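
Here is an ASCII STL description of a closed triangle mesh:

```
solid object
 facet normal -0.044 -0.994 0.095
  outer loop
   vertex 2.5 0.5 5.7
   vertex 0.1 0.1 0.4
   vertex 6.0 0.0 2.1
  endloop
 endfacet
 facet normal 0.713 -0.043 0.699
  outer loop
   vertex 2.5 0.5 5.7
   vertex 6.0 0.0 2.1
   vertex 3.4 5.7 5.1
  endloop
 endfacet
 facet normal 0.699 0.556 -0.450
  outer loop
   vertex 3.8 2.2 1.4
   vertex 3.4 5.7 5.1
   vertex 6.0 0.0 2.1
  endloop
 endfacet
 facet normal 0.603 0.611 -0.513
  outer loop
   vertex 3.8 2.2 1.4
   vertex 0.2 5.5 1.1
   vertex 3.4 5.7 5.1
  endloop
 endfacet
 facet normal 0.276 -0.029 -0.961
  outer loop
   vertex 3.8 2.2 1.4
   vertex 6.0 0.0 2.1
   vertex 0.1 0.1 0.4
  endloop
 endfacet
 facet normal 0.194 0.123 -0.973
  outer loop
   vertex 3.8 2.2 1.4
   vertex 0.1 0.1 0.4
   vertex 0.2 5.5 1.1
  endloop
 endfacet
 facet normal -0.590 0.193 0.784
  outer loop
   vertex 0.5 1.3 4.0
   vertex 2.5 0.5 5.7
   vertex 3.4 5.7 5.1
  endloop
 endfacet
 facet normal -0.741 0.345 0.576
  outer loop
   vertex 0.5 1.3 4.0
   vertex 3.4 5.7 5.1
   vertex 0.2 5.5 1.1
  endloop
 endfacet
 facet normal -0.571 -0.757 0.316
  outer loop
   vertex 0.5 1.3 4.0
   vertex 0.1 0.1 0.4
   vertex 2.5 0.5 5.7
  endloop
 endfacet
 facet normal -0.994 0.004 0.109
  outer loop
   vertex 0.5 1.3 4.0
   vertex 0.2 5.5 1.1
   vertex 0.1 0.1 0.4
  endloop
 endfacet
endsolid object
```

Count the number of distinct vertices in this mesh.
7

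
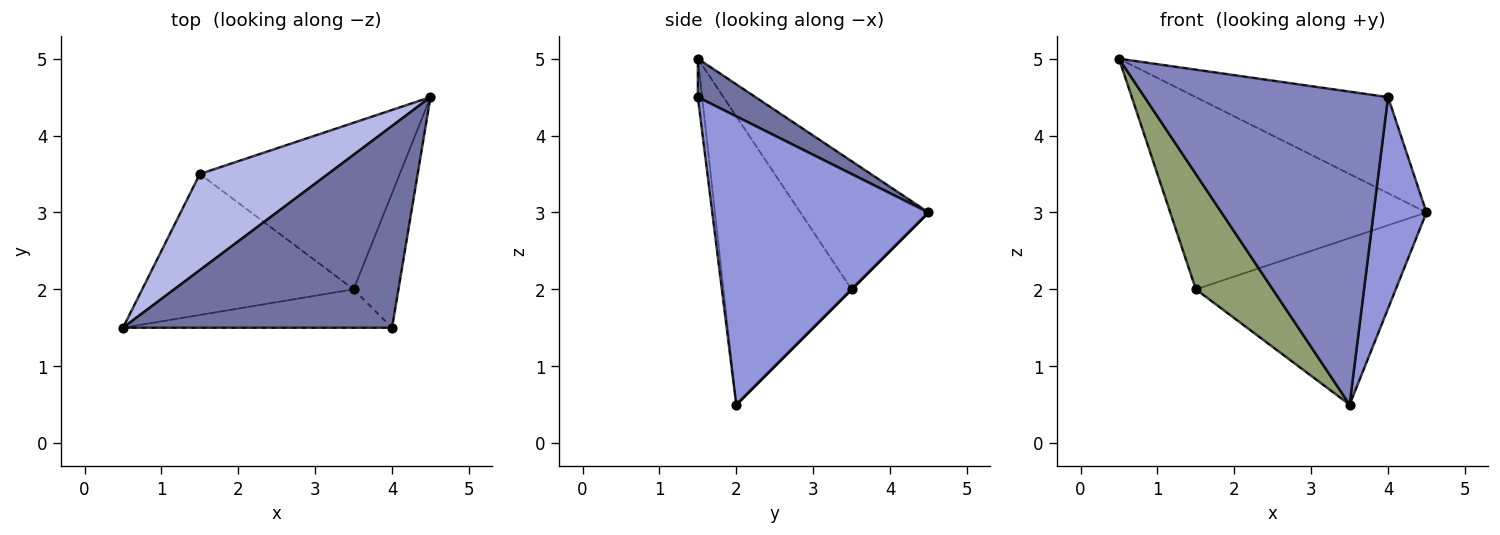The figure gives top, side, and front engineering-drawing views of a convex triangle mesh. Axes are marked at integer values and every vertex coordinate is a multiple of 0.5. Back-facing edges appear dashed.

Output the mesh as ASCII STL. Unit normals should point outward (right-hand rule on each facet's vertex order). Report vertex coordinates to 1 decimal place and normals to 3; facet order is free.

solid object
 facet normal 0.128 0.426 0.895
  outer loop
   vertex 4.0 1.5 4.5
   vertex 4.5 4.5 3.0
   vertex 0.5 1.5 5.0
  endloop
 endfacet
 facet normal -0.017 -0.992 -0.122
  outer loop
   vertex 3.5 2.0 0.5
   vertex 4.0 1.5 4.5
   vertex 0.5 1.5 5.0
  endloop
 endfacet
 facet normal 0.960 -0.235 -0.149
  outer loop
   vertex 3.5 2.0 0.5
   vertex 4.5 4.5 3.0
   vertex 4.0 1.5 4.5
  endloop
 endfacet
 facet normal -0.408 0.816 0.408
  outer loop
   vertex 1.5 3.5 2.0
   vertex 0.5 1.5 5.0
   vertex 4.5 4.5 3.0
  endloop
 endfacet
 facet normal -0.726 -0.436 -0.532
  outer loop
   vertex 1.5 3.5 2.0
   vertex 3.5 2.0 0.5
   vertex 0.5 1.5 5.0
  endloop
 endfacet
 facet normal 0.000 0.707 -0.707
  outer loop
   vertex 1.5 3.5 2.0
   vertex 4.5 4.5 3.0
   vertex 3.5 2.0 0.5
  endloop
 endfacet
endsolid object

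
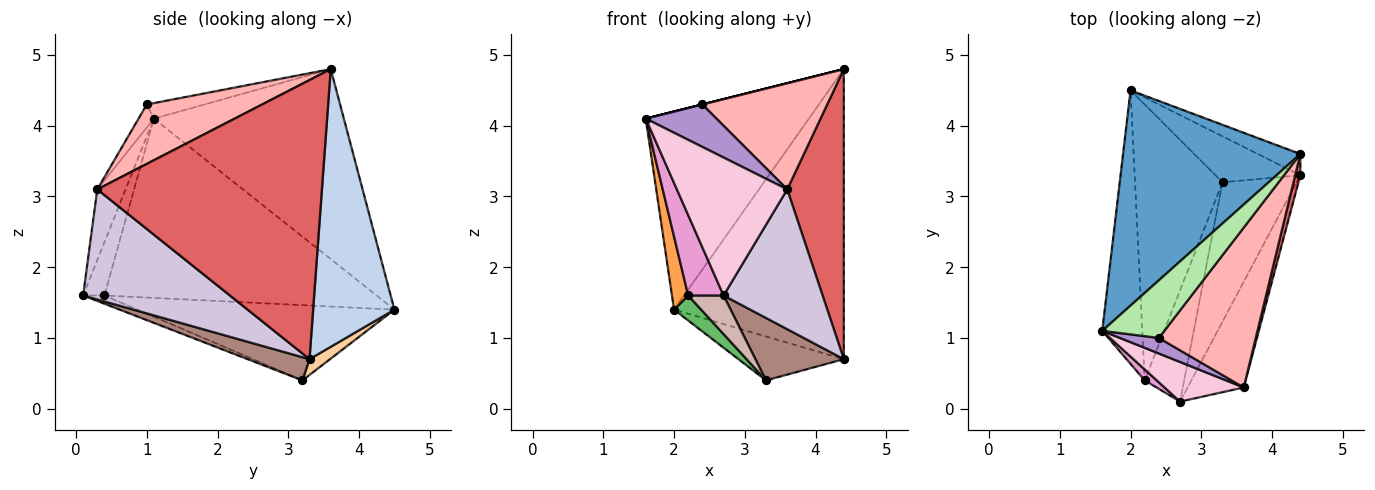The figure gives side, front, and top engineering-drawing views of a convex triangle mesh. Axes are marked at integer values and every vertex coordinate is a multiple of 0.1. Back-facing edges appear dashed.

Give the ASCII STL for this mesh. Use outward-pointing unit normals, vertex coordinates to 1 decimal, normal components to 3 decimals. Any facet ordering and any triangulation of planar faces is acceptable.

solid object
 facet normal -0.619 0.532 0.578
  outer loop
   vertex 4.4 3.6 4.8
   vertex 2.0 4.5 1.4
   vertex 1.6 1.1 4.1
  endloop
 endfacet
 facet normal 0.431 0.900 -0.066
  outer loop
   vertex 4.4 3.6 4.8
   vertex 4.4 3.3 0.7
   vertex 2.0 4.5 1.4
  endloop
 endfacet
 facet normal -0.974 -0.058 -0.218
  outer loop
   vertex 2.2 0.4 1.6
   vertex 1.6 1.1 4.1
   vertex 2.0 4.5 1.4
  endloop
 endfacet
 facet normal 0.133 0.685 -0.717
  outer loop
   vertex 3.3 3.2 0.4
   vertex 2.0 4.5 1.4
   vertex 4.4 3.3 0.7
  endloop
 endfacet
 facet normal -0.650 -0.069 -0.756
  outer loop
   vertex 3.3 3.2 0.4
   vertex 2.2 0.4 1.6
   vertex 2.0 4.5 1.4
  endloop
 endfacet
 facet normal -0.243 0.000 0.970
  outer loop
   vertex 2.4 1.0 4.3
   vertex 4.4 3.6 4.8
   vertex 1.6 1.1 4.1
  endloop
 endfacet
 facet normal 0.970 -0.244 0.018
  outer loop
   vertex 3.6 0.3 3.1
   vertex 4.4 3.3 0.7
   vertex 4.4 3.6 4.8
  endloop
 endfacet
 facet normal 0.455 -0.493 0.742
  outer loop
   vertex 3.6 0.3 3.1
   vertex 4.4 3.6 4.8
   vertex 2.4 1.0 4.3
  endloop
 endfacet
 facet normal -0.199 -0.920 0.337
  outer loop
   vertex 3.6 0.3 3.1
   vertex 2.4 1.0 4.3
   vertex 1.6 1.1 4.1
  endloop
 endfacet
 facet normal 0.764 -0.515 -0.389
  outer loop
   vertex 2.7 0.1 1.6
   vertex 4.4 3.3 0.7
   vertex 3.6 0.3 3.1
  endloop
 endfacet
 facet normal 0.275 -0.393 -0.877
  outer loop
   vertex 2.7 0.1 1.6
   vertex 3.3 3.2 0.4
   vertex 4.4 3.3 0.7
  endloop
 endfacet
 facet normal -0.193 -0.322 -0.927
  outer loop
   vertex 2.7 0.1 1.6
   vertex 2.2 0.4 1.6
   vertex 3.3 3.2 0.4
  endloop
 endfacet
 facet normal -0.511 -0.852 0.116
  outer loop
   vertex 2.7 0.1 1.6
   vertex 1.6 1.1 4.1
   vertex 2.2 0.4 1.6
  endloop
 endfacet
 facet normal -0.239 -0.933 0.268
  outer loop
   vertex 2.7 0.1 1.6
   vertex 3.6 0.3 3.1
   vertex 1.6 1.1 4.1
  endloop
 endfacet
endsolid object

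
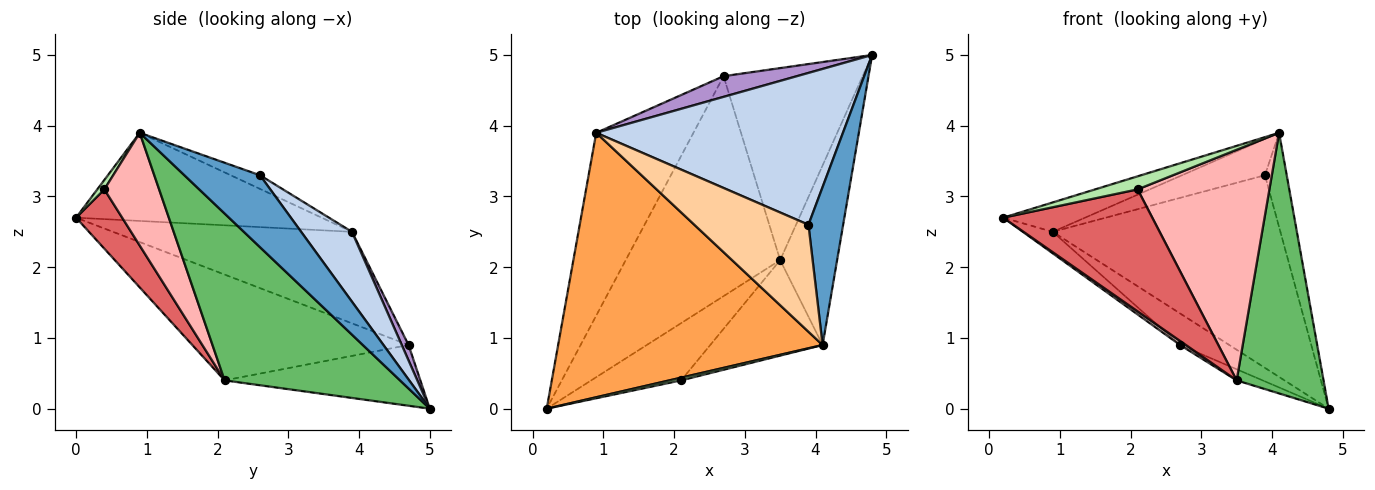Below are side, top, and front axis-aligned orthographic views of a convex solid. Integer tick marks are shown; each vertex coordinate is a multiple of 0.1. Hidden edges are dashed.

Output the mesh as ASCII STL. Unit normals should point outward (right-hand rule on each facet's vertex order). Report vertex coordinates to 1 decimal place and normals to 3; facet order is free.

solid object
 facet normal 0.872 0.251 0.420
  outer loop
   vertex 3.9 2.6 3.3
   vertex 4.1 0.9 3.9
   vertex 4.8 5.0 0.0
  endloop
 endfacet
 facet normal 0.173 0.774 0.610
  outer loop
   vertex 0.9 3.9 2.5
   vertex 3.9 2.6 3.3
   vertex 4.8 5.0 0.0
  endloop
 endfacet
 facet normal -0.314 0.105 0.943
  outer loop
   vertex 0.9 3.9 2.5
   vertex 0.2 0.0 2.7
   vertex 4.1 0.9 3.9
  endloop
 endfacet
 facet normal -0.113 0.319 0.941
  outer loop
   vertex 0.9 3.9 2.5
   vertex 4.1 0.9 3.9
   vertex 3.9 2.6 3.3
  endloop
 endfacet
 facet normal 0.857 -0.424 -0.292
  outer loop
   vertex 3.5 2.1 0.4
   vertex 4.8 5.0 0.0
   vertex 4.1 0.9 3.9
  endloop
 endfacet
 facet normal 0.161 -0.966 0.201
  outer loop
   vertex 2.1 0.4 3.1
   vertex 4.1 0.9 3.9
   vertex 0.2 0.0 2.7
  endloop
 endfacet
 facet normal 0.270 -0.872 -0.409
  outer loop
   vertex 2.1 0.4 3.1
   vertex 0.2 0.0 2.7
   vertex 3.5 2.1 0.4
  endloop
 endfacet
 facet normal 0.358 -0.863 -0.357
  outer loop
   vertex 2.1 0.4 3.1
   vertex 3.5 2.1 0.4
   vertex 4.1 0.9 3.9
  endloop
 endfacet
 facet normal 0.115 0.831 0.544
  outer loop
   vertex 2.7 4.7 0.9
   vertex 0.9 3.9 2.5
   vertex 4.8 5.0 0.0
  endloop
 endfacet
 facet normal -0.400 0.053 -0.915
  outer loop
   vertex 2.7 4.7 0.9
   vertex 4.8 5.0 0.0
   vertex 3.5 2.1 0.4
  endloop
 endfacet
 facet normal -0.683 0.085 -0.726
  outer loop
   vertex 2.7 4.7 0.9
   vertex 0.2 0.0 2.7
   vertex 0.9 3.9 2.5
  endloop
 endfacet
 facet normal -0.565 -0.015 -0.825
  outer loop
   vertex 2.7 4.7 0.9
   vertex 3.5 2.1 0.4
   vertex 0.2 0.0 2.7
  endloop
 endfacet
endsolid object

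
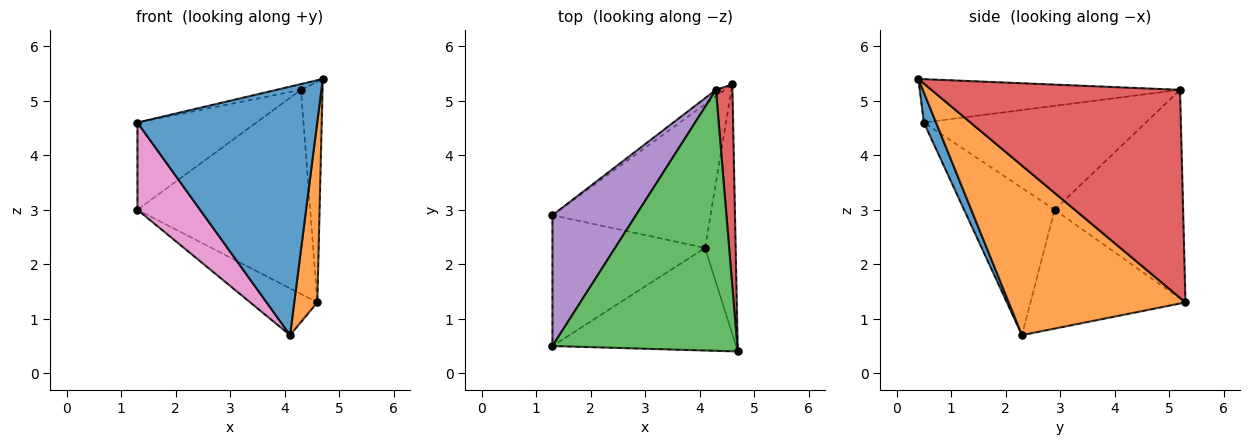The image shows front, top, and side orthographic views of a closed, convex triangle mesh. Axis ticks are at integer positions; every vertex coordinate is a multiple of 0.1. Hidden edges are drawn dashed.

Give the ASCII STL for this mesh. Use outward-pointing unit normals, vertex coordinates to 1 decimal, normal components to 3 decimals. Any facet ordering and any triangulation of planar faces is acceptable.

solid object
 facet normal 0.062 -0.923 -0.381
  outer loop
   vertex 4.1 2.3 0.7
   vertex 4.7 0.4 5.4
   vertex 1.3 0.5 4.6
  endloop
 endfacet
 facet normal 0.976 -0.127 -0.176
  outer loop
   vertex 4.1 2.3 0.7
   vertex 4.6 5.3 1.3
   vertex 4.7 0.4 5.4
  endloop
 endfacet
 facet normal -0.228 0.022 0.973
  outer loop
   vertex 4.3 5.2 5.2
   vertex 1.3 0.5 4.6
   vertex 4.7 0.4 5.4
  endloop
 endfacet
 facet normal 0.993 0.086 0.079
  outer loop
   vertex 4.3 5.2 5.2
   vertex 4.7 0.4 5.4
   vertex 4.6 5.3 1.3
  endloop
 endfacet
 facet normal -0.719 0.385 0.578
  outer loop
   vertex 1.3 2.9 3.0
   vertex 1.3 0.5 4.6
   vertex 4.3 5.2 5.2
  endloop
 endfacet
 facet normal -0.596 0.802 -0.025
  outer loop
   vertex 1.3 2.9 3.0
   vertex 4.3 5.2 5.2
   vertex 4.6 5.3 1.3
  endloop
 endfacet
 facet normal -0.626 -0.433 -0.649
  outer loop
   vertex 1.3 2.9 3.0
   vertex 4.1 2.3 0.7
   vertex 1.3 0.5 4.6
  endloop
 endfacet
 facet normal -0.582 0.252 -0.774
  outer loop
   vertex 1.3 2.9 3.0
   vertex 4.6 5.3 1.3
   vertex 4.1 2.3 0.7
  endloop
 endfacet
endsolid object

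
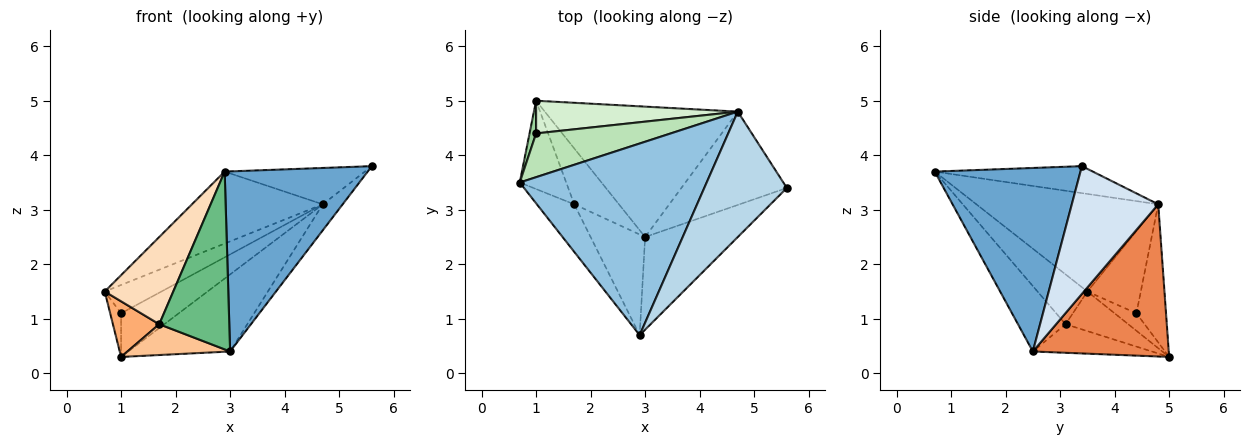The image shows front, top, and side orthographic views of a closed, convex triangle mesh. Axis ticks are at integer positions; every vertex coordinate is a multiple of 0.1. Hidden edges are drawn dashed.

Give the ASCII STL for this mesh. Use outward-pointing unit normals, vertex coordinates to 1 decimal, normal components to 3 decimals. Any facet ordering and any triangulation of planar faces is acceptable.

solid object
 facet normal 0.671 -0.659 -0.339
  outer loop
   vertex 3.0 2.5 0.4
   vertex 5.6 3.4 3.8
   vertex 2.9 0.7 3.7
  endloop
 endfacet
 facet normal -0.439 0.316 0.841
  outer loop
   vertex 4.7 4.8 3.1
   vertex 0.7 3.5 1.5
   vertex 2.9 0.7 3.7
  endloop
 endfacet
 facet normal -0.300 0.266 0.916
  outer loop
   vertex 4.7 4.8 3.1
   vertex 2.9 0.7 3.7
   vertex 5.6 3.4 3.8
  endloop
 endfacet
 facet normal 0.759 0.175 -0.627
  outer loop
   vertex 4.7 4.8 3.1
   vertex 5.6 3.4 3.8
   vertex 3.0 2.5 0.4
  endloop
 endfacet
 facet normal 0.562 0.421 -0.712
  outer loop
   vertex 4.7 4.8 3.1
   vertex 3.0 2.5 0.4
   vertex 1.0 5.0 0.3
  endloop
 endfacet
 facet normal -0.585 -0.432 -0.686
  outer loop
   vertex 1.7 3.1 0.9
   vertex 0.7 3.5 1.5
   vertex 1.0 5.0 0.3
  endloop
 endfacet
 facet normal -0.488 -0.421 -0.764
  outer loop
   vertex 1.7 3.1 0.9
   vertex 1.0 5.0 0.3
   vertex 3.0 2.5 0.4
  endloop
 endfacet
 facet normal -0.538 -0.740 -0.404
  outer loop
   vertex 1.7 3.1 0.9
   vertex 2.9 0.7 3.7
   vertex 0.7 3.5 1.5
  endloop
 endfacet
 facet normal -0.509 -0.749 -0.424
  outer loop
   vertex 1.7 3.1 0.9
   vertex 3.0 2.5 0.4
   vertex 2.9 0.7 3.7
  endloop
 endfacet
 facet normal -0.848 0.424 0.318
  outer loop
   vertex 1.0 4.4 1.1
   vertex 1.0 5.0 0.3
   vertex 0.7 3.5 1.5
  endloop
 endfacet
 facet normal -0.456 0.484 0.747
  outer loop
   vertex 1.0 4.4 1.1
   vertex 0.7 3.5 1.5
   vertex 4.7 4.8 3.1
  endloop
 endfacet
 facet normal -0.380 0.740 0.555
  outer loop
   vertex 1.0 4.4 1.1
   vertex 4.7 4.8 3.1
   vertex 1.0 5.0 0.3
  endloop
 endfacet
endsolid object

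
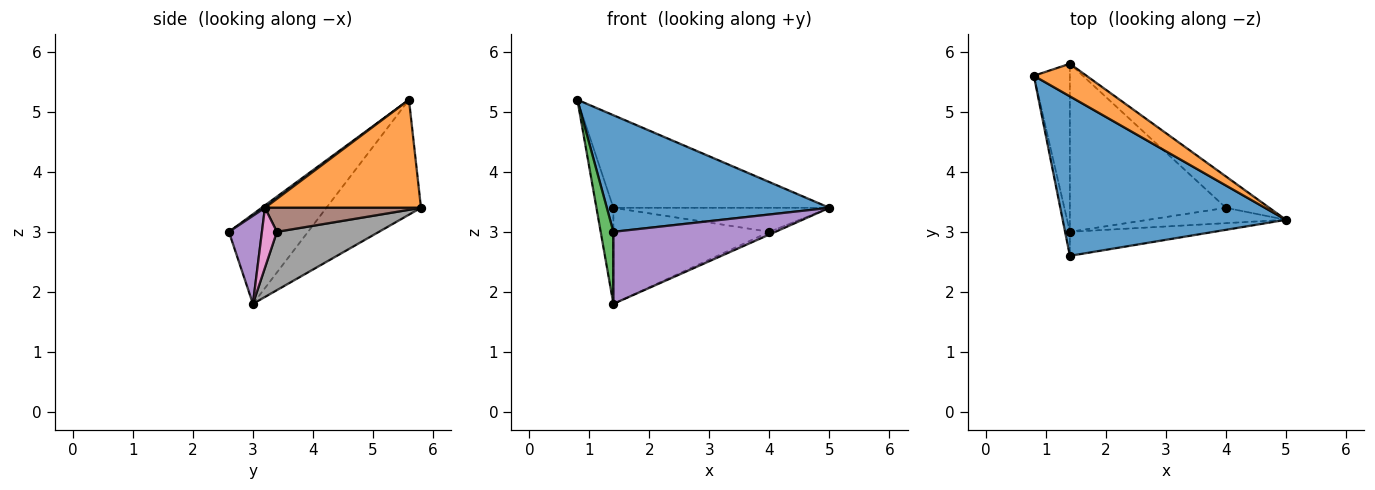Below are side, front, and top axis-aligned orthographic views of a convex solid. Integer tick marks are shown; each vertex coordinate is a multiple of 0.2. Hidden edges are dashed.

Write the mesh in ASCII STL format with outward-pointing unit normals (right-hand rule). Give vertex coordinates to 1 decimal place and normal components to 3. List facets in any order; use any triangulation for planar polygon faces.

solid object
 facet normal 0.009 -0.590 0.807
  outer loop
   vertex 1.4 2.6 3.0
   vertex 5.0 3.2 3.4
   vertex 0.8 5.6 5.2
  endloop
 endfacet
 facet normal 0.563 0.780 0.274
  outer loop
   vertex 1.4 5.8 3.4
   vertex 0.8 5.6 5.2
   vertex 5.0 3.2 3.4
  endloop
 endfacet
 facet normal -0.986 -0.158 -0.053
  outer loop
   vertex 1.4 3.0 1.8
   vertex 1.4 2.6 3.0
   vertex 0.8 5.6 5.2
  endloop
 endfacet
 facet normal -0.941 0.168 -0.295
  outer loop
   vertex 1.4 3.0 1.8
   vertex 0.8 5.6 5.2
   vertex 1.4 5.8 3.4
  endloop
 endfacet
 facet normal 0.190 -0.931 -0.310
  outer loop
   vertex 1.4 3.0 1.8
   vertex 5.0 3.2 3.4
   vertex 1.4 2.6 3.0
  endloop
 endfacet
 facet normal 0.402 0.557 -0.727
  outer loop
   vertex 4.0 3.4 3.0
   vertex 1.4 5.8 3.4
   vertex 5.0 3.2 3.4
  endloop
 endfacet
 facet normal 0.394 0.157 -0.906
  outer loop
   vertex 4.0 3.4 3.0
   vertex 5.0 3.2 3.4
   vertex 1.4 3.0 1.8
  endloop
 endfacet
 facet normal 0.309 0.472 -0.826
  outer loop
   vertex 4.0 3.4 3.0
   vertex 1.4 3.0 1.8
   vertex 1.4 5.8 3.4
  endloop
 endfacet
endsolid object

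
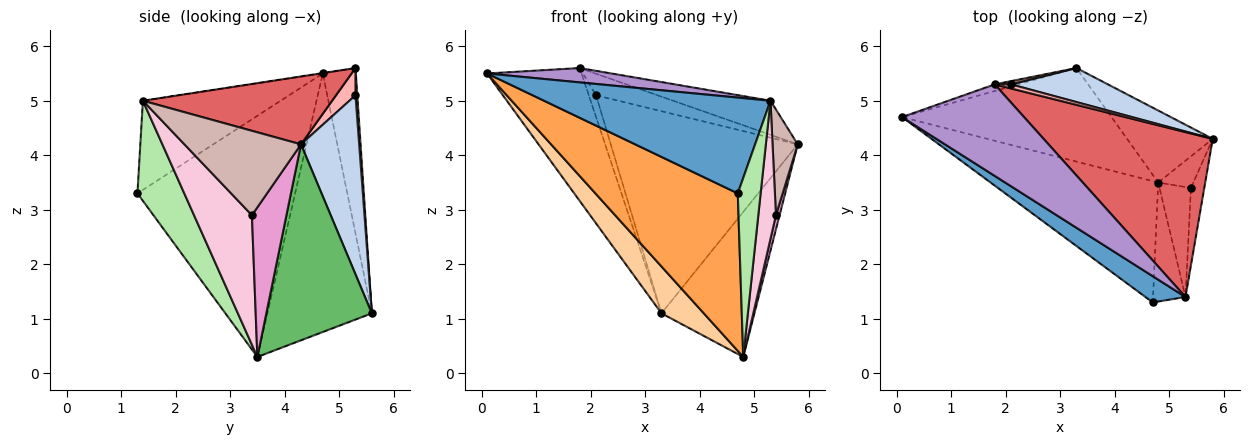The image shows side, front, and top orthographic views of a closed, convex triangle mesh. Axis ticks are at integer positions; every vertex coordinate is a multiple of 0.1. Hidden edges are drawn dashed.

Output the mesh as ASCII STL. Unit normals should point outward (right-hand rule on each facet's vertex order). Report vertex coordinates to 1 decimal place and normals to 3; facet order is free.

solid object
 facet normal -0.506 -0.832 0.228
  outer loop
   vertex 5.3 1.4 5.0
   vertex 0.1 4.7 5.5
   vertex 4.7 1.3 3.3
  endloop
 endfacet
 facet normal 0.293 0.943 0.159
  outer loop
   vertex 2.1 5.3 5.1
   vertex 5.8 4.3 4.2
   vertex 3.3 5.6 1.1
  endloop
 endfacet
 facet normal -0.660 -0.596 -0.459
  outer loop
   vertex 4.8 3.5 0.3
   vertex 4.7 1.3 3.3
   vertex 0.1 4.7 5.5
  endloop
 endfacet
 facet normal -0.741 -0.301 -0.600
  outer loop
   vertex 4.8 3.5 0.3
   vertex 0.1 4.7 5.5
   vertex 3.3 5.6 1.1
  endloop
 endfacet
 facet normal 0.713 0.628 -0.312
  outer loop
   vertex 4.8 3.5 0.3
   vertex 3.3 5.6 1.1
   vertex 5.8 4.3 4.2
  endloop
 endfacet
 facet normal 0.863 -0.421 -0.280
  outer loop
   vertex 4.8 3.5 0.3
   vertex 5.3 1.4 5.0
   vertex 4.7 1.3 3.3
  endloop
 endfacet
 facet normal 0.366 0.188 0.911
  outer loop
   vertex 1.8 5.3 5.6
   vertex 5.3 1.4 5.0
   vertex 5.8 4.3 4.2
  endloop
 endfacet
 facet normal 0.297 0.938 0.178
  outer loop
   vertex 1.8 5.3 5.6
   vertex 5.8 4.3 4.2
   vertex 2.1 5.3 5.1
  endloop
 endfacet
 facet normal -0.003 -0.155 0.988
  outer loop
   vertex 1.8 5.3 5.6
   vertex 0.1 4.7 5.5
   vertex 5.3 1.4 5.0
  endloop
 endfacet
 facet normal -0.330 0.943 -0.047
  outer loop
   vertex 1.8 5.3 5.6
   vertex 3.3 5.6 1.1
   vertex 0.1 4.7 5.5
  endloop
 endfacet
 facet normal 0.240 0.960 0.144
  outer loop
   vertex 1.8 5.3 5.6
   vertex 2.1 5.3 5.1
   vertex 3.3 5.6 1.1
  endloop
 endfacet
 facet normal 0.966 -0.209 -0.153
  outer loop
   vertex 5.4 3.4 2.9
   vertex 5.8 4.3 4.2
   vertex 5.3 1.4 5.0
  endloop
 endfacet
 facet normal 0.968 -0.102 -0.227
  outer loop
   vertex 5.4 3.4 2.9
   vertex 4.8 3.5 0.3
   vertex 5.8 4.3 4.2
  endloop
 endfacet
 facet normal 0.932 -0.284 -0.226
  outer loop
   vertex 5.4 3.4 2.9
   vertex 5.3 1.4 5.0
   vertex 4.8 3.5 0.3
  endloop
 endfacet
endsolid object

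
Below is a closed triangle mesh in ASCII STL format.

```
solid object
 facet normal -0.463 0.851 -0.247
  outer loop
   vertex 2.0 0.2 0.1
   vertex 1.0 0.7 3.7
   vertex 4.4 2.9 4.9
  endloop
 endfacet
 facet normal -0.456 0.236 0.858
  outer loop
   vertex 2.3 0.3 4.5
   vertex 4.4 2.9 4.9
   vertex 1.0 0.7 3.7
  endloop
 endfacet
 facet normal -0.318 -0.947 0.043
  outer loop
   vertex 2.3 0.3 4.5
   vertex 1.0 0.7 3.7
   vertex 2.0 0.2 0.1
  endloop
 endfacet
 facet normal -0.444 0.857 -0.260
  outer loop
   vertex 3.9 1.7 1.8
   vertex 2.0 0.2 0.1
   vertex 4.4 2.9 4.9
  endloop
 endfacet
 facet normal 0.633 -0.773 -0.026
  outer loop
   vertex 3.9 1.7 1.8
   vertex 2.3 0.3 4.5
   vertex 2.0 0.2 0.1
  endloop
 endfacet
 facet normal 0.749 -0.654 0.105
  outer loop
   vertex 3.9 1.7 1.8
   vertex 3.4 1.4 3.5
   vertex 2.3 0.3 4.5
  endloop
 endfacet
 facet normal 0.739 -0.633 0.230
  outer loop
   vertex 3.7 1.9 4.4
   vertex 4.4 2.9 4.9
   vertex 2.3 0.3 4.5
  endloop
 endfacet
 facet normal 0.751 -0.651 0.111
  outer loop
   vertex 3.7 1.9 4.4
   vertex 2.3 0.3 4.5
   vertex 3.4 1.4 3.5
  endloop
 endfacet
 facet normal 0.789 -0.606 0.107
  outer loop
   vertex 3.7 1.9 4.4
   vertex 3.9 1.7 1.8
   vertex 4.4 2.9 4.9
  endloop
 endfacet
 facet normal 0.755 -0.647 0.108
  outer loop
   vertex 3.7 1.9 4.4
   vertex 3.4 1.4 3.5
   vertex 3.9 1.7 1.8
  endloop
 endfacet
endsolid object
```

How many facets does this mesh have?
10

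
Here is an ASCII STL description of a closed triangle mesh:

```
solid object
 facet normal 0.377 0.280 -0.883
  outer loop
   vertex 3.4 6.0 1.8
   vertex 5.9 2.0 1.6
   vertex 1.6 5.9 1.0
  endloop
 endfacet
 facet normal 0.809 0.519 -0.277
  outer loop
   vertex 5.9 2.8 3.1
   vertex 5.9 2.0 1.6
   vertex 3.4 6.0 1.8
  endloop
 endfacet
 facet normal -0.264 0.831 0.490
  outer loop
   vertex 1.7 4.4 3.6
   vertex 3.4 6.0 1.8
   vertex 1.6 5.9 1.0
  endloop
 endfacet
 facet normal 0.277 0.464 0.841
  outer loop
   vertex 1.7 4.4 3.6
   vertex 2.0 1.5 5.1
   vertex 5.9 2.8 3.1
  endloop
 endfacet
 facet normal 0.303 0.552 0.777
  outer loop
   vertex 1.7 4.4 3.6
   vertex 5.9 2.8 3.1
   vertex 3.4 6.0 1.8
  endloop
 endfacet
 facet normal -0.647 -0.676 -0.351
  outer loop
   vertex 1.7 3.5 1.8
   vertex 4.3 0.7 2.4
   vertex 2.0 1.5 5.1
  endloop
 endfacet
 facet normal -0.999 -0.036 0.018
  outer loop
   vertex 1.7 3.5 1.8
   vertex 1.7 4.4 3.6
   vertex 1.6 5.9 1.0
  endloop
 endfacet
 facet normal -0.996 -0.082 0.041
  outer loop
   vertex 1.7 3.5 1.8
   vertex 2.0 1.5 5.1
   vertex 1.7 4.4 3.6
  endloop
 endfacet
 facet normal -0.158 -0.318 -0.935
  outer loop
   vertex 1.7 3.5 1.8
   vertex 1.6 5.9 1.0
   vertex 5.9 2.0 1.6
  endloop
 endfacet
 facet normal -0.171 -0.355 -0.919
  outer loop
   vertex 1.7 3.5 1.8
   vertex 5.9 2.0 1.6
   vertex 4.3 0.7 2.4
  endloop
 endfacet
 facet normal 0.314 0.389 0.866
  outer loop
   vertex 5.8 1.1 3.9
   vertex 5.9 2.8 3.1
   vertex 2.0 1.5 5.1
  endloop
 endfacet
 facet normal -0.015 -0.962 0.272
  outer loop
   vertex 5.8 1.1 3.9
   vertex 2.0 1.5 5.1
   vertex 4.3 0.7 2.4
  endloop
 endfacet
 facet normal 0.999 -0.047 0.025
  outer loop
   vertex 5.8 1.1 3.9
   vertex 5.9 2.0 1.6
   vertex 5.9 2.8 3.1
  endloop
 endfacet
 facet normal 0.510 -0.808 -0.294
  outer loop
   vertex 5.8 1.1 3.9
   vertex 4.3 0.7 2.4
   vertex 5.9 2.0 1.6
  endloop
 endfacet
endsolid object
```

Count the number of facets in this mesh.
14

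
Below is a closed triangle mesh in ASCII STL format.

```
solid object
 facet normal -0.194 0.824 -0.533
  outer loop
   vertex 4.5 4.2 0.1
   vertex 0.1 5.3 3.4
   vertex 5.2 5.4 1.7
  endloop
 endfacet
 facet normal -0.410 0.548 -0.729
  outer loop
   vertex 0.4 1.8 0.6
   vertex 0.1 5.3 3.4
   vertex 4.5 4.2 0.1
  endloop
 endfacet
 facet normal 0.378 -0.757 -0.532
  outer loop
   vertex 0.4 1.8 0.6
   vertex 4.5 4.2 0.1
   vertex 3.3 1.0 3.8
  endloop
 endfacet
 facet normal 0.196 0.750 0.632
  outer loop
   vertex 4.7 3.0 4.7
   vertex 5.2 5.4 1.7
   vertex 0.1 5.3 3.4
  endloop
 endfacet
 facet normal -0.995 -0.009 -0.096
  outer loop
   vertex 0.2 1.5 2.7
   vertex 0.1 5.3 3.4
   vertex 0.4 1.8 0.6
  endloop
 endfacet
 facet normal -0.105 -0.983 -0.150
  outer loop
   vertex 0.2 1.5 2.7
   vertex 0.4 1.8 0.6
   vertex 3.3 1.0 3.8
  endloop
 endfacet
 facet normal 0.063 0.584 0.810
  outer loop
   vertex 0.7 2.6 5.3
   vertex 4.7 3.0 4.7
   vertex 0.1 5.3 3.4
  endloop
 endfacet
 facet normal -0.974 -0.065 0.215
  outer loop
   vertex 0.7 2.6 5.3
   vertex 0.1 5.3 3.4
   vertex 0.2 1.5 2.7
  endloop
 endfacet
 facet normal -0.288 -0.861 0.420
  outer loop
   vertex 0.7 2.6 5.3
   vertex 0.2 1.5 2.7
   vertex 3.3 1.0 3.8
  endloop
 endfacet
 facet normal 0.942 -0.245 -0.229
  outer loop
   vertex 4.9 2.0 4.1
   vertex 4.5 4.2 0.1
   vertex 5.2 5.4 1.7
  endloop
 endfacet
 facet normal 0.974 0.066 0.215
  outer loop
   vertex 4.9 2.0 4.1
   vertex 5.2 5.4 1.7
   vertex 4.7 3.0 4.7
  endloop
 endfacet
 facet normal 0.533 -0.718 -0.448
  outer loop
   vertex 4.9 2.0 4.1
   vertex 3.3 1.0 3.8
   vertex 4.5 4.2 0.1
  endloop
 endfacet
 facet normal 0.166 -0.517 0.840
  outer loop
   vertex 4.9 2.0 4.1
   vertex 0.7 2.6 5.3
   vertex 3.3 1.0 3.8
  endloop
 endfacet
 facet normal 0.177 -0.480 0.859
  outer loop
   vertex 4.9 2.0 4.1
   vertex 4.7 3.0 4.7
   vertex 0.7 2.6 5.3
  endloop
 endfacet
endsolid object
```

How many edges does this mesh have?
21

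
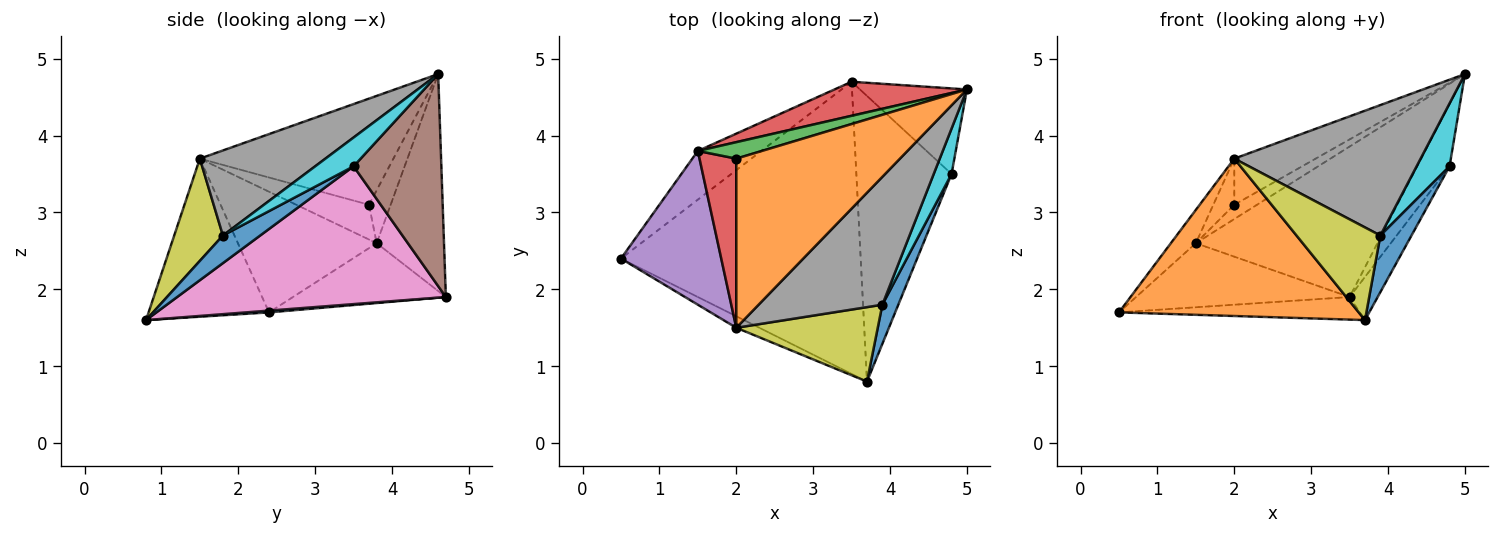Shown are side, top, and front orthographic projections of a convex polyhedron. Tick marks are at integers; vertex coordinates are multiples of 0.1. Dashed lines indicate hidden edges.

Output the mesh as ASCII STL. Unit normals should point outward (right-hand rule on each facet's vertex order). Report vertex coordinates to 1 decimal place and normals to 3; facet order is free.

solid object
 facet normal 0.007 0.077 -0.997
  outer loop
   vertex 3.5 4.7 1.9
   vertex 3.7 0.8 1.6
   vertex 0.5 2.4 1.7
  endloop
 endfacet
 facet normal -0.448 -0.892 -0.065
  outer loop
   vertex 2.0 1.5 3.7
   vertex 0.5 2.4 1.7
   vertex 3.7 0.8 1.6
  endloop
 endfacet
 facet normal -0.495 0.692 -0.526
  outer loop
   vertex 1.5 3.8 2.6
   vertex 3.5 4.7 1.9
   vertex 0.5 2.4 1.7
  endloop
 endfacet
 facet normal -0.340 0.917 0.208
  outer loop
   vertex 1.5 3.8 2.6
   vertex 5.0 4.6 4.8
   vertex 3.5 4.7 1.9
  endloop
 endfacet
 facet normal -0.762 0.137 0.633
  outer loop
   vertex 1.5 3.8 2.6
   vertex 0.5 2.4 1.7
   vertex 2.0 1.5 3.7
  endloop
 endfacet
 facet normal 0.848 0.313 -0.428
  outer loop
   vertex 4.8 3.5 3.6
   vertex 3.5 4.7 1.9
   vertex 5.0 4.6 4.8
  endloop
 endfacet
 facet normal 0.820 0.086 -0.566
  outer loop
   vertex 4.8 3.5 3.6
   vertex 3.7 0.8 1.6
   vertex 3.5 4.7 1.9
  endloop
 endfacet
 facet normal 0.434 -0.643 0.631
  outer loop
   vertex 3.9 1.8 2.7
   vertex 5.0 4.6 4.8
   vertex 2.0 1.5 3.7
  endloop
 endfacet
 facet normal 0.412 -0.710 0.571
  outer loop
   vertex 3.9 1.8 2.7
   vertex 2.0 1.5 3.7
   vertex 3.7 0.8 1.6
  endloop
 endfacet
 facet normal 0.687 -0.589 0.425
  outer loop
   vertex 3.9 1.8 2.7
   vertex 4.8 3.5 3.6
   vertex 5.0 4.6 4.8
  endloop
 endfacet
 facet normal 0.702 -0.586 0.405
  outer loop
   vertex 3.9 1.8 2.7
   vertex 3.7 0.8 1.6
   vertex 4.8 3.5 3.6
  endloop
 endfacet
 facet normal -0.530 0.223 0.818
  outer loop
   vertex 2.0 3.7 3.1
   vertex 2.0 1.5 3.7
   vertex 5.0 4.6 4.8
  endloop
 endfacet
 facet normal -0.530 0.555 0.641
  outer loop
   vertex 2.0 3.7 3.1
   vertex 5.0 4.6 4.8
   vertex 1.5 3.8 2.6
  endloop
 endfacet
 facet normal -0.674 0.194 0.713
  outer loop
   vertex 2.0 3.7 3.1
   vertex 1.5 3.8 2.6
   vertex 2.0 1.5 3.7
  endloop
 endfacet
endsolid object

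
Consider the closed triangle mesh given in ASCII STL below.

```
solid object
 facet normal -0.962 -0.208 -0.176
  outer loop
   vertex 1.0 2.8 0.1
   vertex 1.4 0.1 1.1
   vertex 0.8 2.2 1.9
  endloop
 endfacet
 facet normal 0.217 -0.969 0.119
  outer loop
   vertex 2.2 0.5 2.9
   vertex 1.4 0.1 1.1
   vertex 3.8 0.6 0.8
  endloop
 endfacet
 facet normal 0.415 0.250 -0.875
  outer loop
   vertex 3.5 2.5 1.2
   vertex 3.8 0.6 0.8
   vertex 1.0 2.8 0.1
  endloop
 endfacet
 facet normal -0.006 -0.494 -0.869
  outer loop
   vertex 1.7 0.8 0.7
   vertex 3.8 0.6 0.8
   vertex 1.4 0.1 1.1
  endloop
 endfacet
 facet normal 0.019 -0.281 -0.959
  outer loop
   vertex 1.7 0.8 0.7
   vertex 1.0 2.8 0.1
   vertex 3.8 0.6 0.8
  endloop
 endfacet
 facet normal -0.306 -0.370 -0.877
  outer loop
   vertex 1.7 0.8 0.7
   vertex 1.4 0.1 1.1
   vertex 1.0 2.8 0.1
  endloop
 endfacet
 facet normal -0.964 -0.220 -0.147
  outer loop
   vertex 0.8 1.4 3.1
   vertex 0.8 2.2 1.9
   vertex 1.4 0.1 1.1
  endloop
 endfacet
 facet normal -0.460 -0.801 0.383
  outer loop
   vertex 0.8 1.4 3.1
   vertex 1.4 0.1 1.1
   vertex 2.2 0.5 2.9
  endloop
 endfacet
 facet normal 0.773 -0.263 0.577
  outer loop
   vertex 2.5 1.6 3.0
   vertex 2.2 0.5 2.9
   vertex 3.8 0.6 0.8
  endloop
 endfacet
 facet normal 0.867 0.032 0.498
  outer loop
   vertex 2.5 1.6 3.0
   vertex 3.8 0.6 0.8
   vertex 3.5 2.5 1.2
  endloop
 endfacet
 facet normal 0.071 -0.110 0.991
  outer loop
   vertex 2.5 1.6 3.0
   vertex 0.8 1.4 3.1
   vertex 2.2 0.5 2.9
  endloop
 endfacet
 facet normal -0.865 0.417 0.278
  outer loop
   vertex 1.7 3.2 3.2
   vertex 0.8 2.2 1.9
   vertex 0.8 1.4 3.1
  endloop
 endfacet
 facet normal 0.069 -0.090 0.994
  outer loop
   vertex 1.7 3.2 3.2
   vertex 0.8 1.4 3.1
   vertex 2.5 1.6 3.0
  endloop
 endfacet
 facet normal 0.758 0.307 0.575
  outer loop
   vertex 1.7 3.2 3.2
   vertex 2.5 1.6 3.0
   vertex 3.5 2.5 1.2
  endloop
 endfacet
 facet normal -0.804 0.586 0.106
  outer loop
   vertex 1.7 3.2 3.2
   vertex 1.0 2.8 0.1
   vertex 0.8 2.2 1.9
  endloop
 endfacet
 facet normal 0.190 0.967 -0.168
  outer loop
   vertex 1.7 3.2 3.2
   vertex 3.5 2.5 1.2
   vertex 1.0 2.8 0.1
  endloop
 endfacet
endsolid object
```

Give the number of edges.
24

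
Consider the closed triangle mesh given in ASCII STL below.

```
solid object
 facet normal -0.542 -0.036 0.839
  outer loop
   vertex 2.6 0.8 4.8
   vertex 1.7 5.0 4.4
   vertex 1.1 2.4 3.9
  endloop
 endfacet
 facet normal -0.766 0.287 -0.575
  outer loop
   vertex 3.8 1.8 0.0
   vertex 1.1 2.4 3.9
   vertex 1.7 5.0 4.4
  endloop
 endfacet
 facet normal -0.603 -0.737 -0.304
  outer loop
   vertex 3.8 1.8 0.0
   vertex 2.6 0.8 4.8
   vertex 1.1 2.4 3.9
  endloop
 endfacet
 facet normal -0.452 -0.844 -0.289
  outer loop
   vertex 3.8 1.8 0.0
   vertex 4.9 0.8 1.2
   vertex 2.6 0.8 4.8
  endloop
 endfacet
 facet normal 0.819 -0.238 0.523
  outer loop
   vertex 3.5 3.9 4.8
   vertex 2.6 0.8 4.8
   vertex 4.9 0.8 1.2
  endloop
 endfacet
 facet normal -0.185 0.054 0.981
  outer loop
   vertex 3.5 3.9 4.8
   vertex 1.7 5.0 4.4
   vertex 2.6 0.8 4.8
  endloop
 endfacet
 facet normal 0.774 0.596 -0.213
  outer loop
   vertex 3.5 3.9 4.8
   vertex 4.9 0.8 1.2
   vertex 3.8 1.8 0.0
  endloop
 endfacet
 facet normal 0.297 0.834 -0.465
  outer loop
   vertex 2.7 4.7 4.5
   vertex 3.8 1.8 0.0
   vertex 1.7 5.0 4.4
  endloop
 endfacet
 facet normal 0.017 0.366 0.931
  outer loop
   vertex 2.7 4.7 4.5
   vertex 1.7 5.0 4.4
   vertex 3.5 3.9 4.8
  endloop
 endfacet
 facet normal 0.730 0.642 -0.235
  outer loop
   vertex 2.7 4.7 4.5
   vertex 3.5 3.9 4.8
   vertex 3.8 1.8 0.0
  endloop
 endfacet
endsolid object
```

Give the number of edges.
15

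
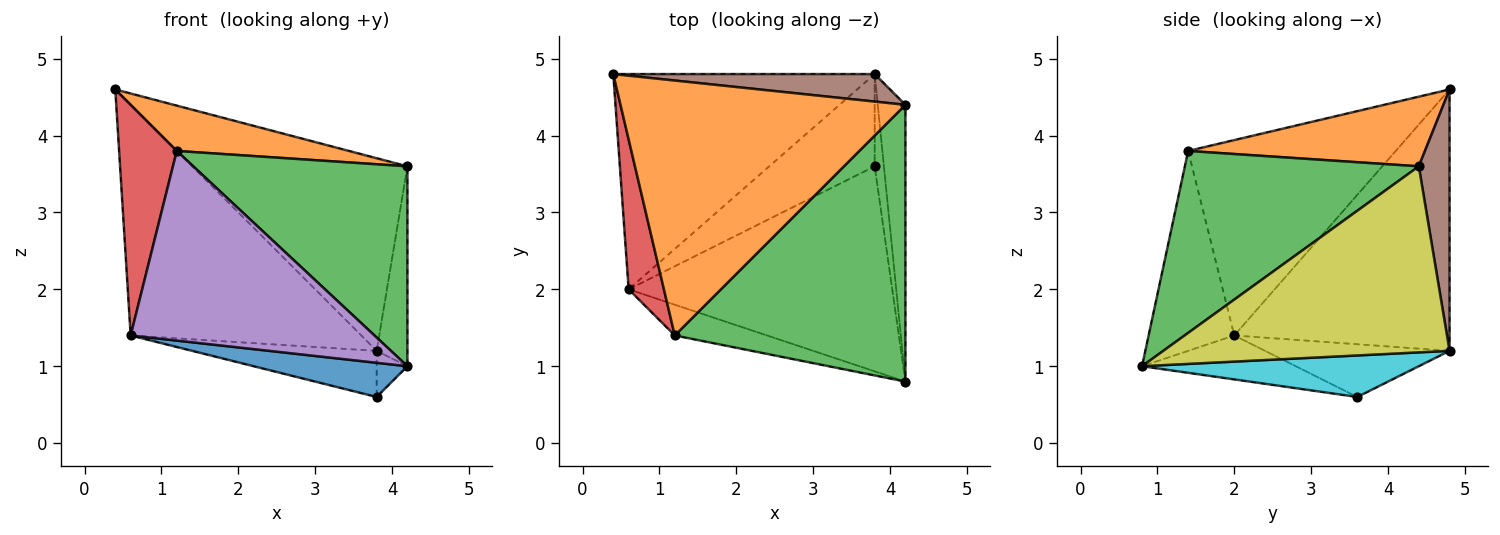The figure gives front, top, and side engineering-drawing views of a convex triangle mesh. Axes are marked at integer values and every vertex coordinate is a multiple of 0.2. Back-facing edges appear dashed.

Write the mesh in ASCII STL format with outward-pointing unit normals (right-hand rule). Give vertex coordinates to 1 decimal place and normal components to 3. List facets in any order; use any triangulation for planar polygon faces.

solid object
 facet normal -0.162 -0.162 -0.973
  outer loop
   vertex 0.6 2.0 1.4
   vertex 3.8 3.6 0.6
   vertex 4.2 0.8 1.0
  endloop
 endfacet
 facet normal 0.234 -0.170 0.957
  outer loop
   vertex 1.2 1.4 3.8
   vertex 4.2 4.4 3.6
   vertex 0.4 4.8 4.6
  endloop
 endfacet
 facet normal 0.539 -0.493 0.683
  outer loop
   vertex 1.2 1.4 3.8
   vertex 4.2 0.8 1.0
   vertex 4.2 4.4 3.6
  endloop
 endfacet
 facet normal -0.949 -0.264 0.171
  outer loop
   vertex 1.2 1.4 3.8
   vertex 0.4 4.8 4.6
   vertex 0.6 2.0 1.4
  endloop
 endfacet
 facet normal -0.328 -0.933 -0.151
  outer loop
   vertex 1.2 1.4 3.8
   vertex 0.6 2.0 1.4
   vertex 4.2 0.8 1.0
  endloop
 endfacet
 facet normal 0.140 0.980 0.140
  outer loop
   vertex 3.8 4.8 1.2
   vertex 0.4 4.8 4.6
   vertex 4.2 4.4 3.6
  endloop
 endfacet
 facet normal -0.564 0.604 -0.564
  outer loop
   vertex 3.8 4.8 1.2
   vertex 0.6 2.0 1.4
   vertex 0.4 4.8 4.6
  endloop
 endfacet
 facet normal -0.408 0.408 -0.816
  outer loop
   vertex 3.8 4.8 1.2
   vertex 3.8 3.6 0.6
   vertex 0.6 2.0 1.4
  endloop
 endfacet
 facet normal 0.984 0.106 -0.146
  outer loop
   vertex 3.8 4.8 1.2
   vertex 4.2 4.4 3.6
   vertex 4.2 0.8 1.0
  endloop
 endfacet
 facet normal 0.970 0.108 -0.216
  outer loop
   vertex 3.8 4.8 1.2
   vertex 4.2 0.8 1.0
   vertex 3.8 3.6 0.6
  endloop
 endfacet
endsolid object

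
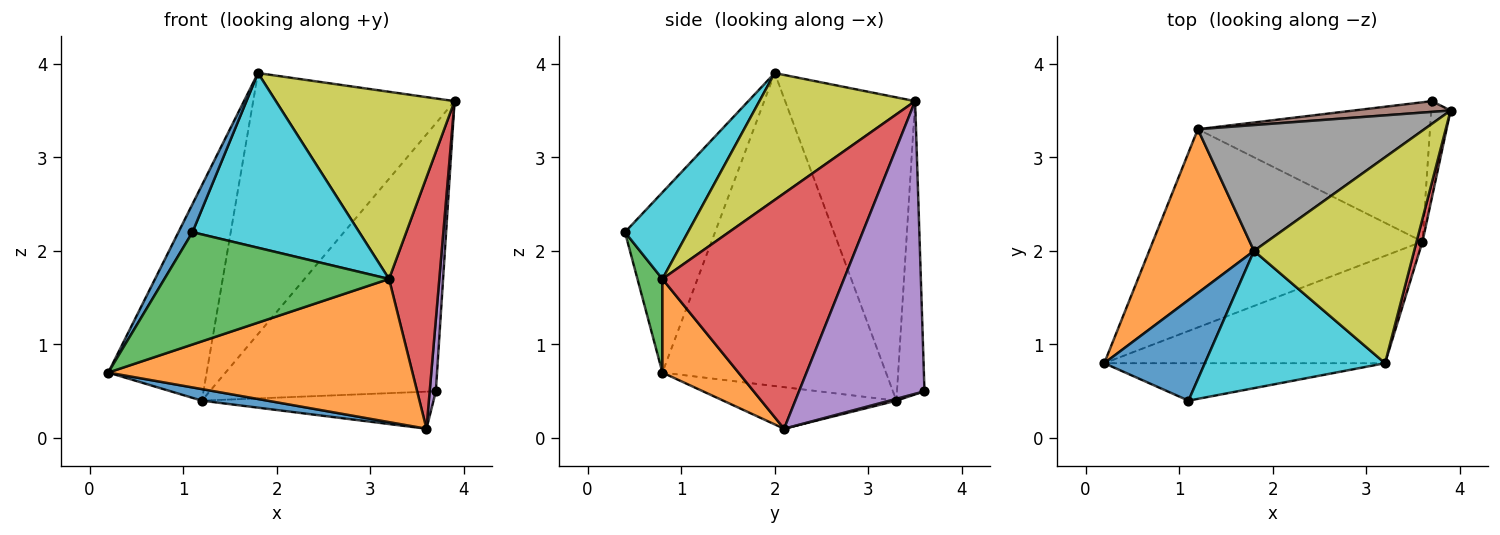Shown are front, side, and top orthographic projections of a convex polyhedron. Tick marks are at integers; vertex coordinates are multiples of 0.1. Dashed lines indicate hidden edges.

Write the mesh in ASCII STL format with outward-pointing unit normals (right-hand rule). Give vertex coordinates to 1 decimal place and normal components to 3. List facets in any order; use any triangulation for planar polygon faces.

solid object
 facet normal -0.152 -0.058 -0.987
  outer loop
   vertex 1.2 3.3 0.4
   vertex 3.6 2.1 0.1
   vertex 0.2 0.8 0.7
  endloop
 endfacet
 facet normal 0.196 -0.784 -0.588
  outer loop
   vertex 3.2 0.8 1.7
   vertex 0.2 0.8 0.7
   vertex 3.6 2.1 0.1
  endloop
 endfacet
 facet normal 0.105 -0.943 -0.314
  outer loop
   vertex 3.2 0.8 1.7
   vertex 1.1 0.4 2.2
   vertex 0.2 0.8 0.7
  endloop
 endfacet
 facet normal 0.963 -0.267 0.024
  outer loop
   vertex 3.2 0.8 1.7
   vertex 3.6 2.1 0.1
   vertex 3.9 3.5 3.6
  endloop
 endfacet
 facet normal 0.997 -0.049 -0.066
  outer loop
   vertex 3.7 3.6 0.5
   vertex 3.9 3.5 3.6
   vertex 3.6 2.1 0.1
  endloop
 endfacet
 facet normal -0.121 0.992 0.040
  outer loop
   vertex 3.7 3.6 0.5
   vertex 1.2 3.3 0.4
   vertex 3.9 3.5 3.6
  endloop
 endfacet
 facet normal 0.008 0.257 -0.966
  outer loop
   vertex 3.7 3.6 0.5
   vertex 3.6 2.1 0.1
   vertex 1.2 3.3 0.4
  endloop
 endfacet
 facet normal -0.503 0.779 0.375
  outer loop
   vertex 1.8 2.0 3.9
   vertex 3.9 3.5 3.6
   vertex 1.2 3.3 0.4
  endloop
 endfacet
 facet normal 0.506 -0.580 0.638
  outer loop
   vertex 1.8 2.0 3.9
   vertex 3.2 0.8 1.7
   vertex 3.9 3.5 3.6
  endloop
 endfacet
 facet normal 0.285 -0.754 0.592
  outer loop
   vertex 1.8 2.0 3.9
   vertex 1.1 0.4 2.2
   vertex 3.2 0.8 1.7
  endloop
 endfacet
 facet normal -0.865 -0.135 0.483
  outer loop
   vertex 1.8 2.0 3.9
   vertex 0.2 0.8 0.7
   vertex 1.1 0.4 2.2
  endloop
 endfacet
 facet normal -0.875 0.385 0.293
  outer loop
   vertex 1.8 2.0 3.9
   vertex 1.2 3.3 0.4
   vertex 0.2 0.8 0.7
  endloop
 endfacet
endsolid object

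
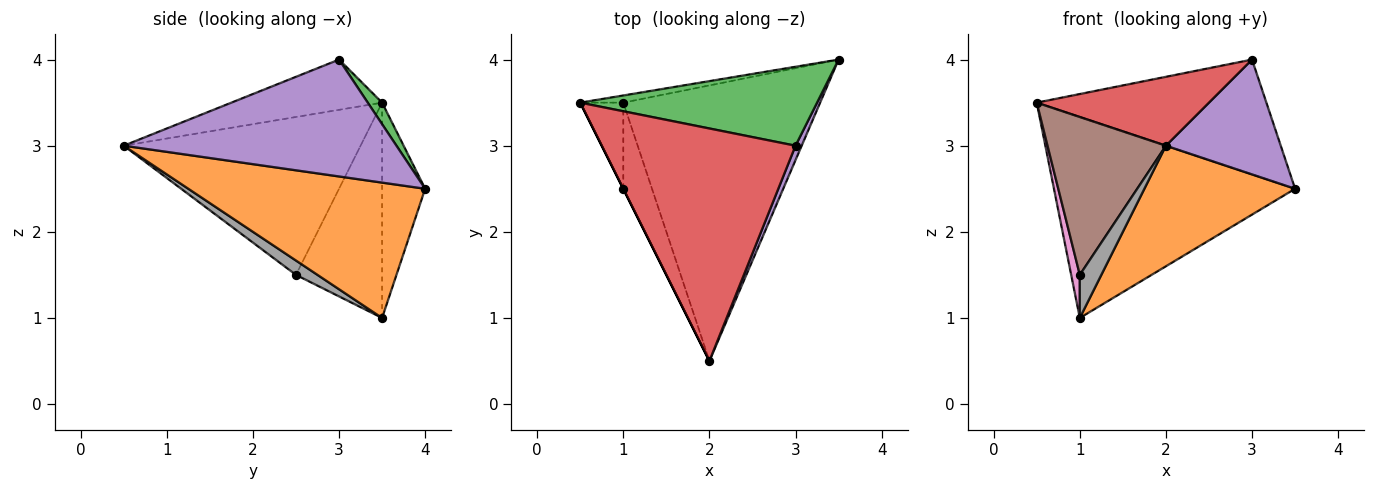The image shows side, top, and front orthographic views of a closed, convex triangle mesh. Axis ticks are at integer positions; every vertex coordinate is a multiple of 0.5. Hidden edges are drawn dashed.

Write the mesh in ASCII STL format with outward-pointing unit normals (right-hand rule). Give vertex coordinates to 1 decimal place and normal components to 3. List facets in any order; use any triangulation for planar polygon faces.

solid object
 facet normal -0.176 0.984 -0.035
  outer loop
   vertex 1.0 3.5 1.0
   vertex 0.5 3.5 3.5
   vertex 3.5 4.0 2.5
  endloop
 endfacet
 facet normal 0.533 -0.339 -0.775
  outer loop
   vertex 1.0 3.5 1.0
   vertex 3.5 4.0 2.5
   vertex 2.0 0.5 3.0
  endloop
 endfacet
 facet normal 0.051 0.823 0.566
  outer loop
   vertex 3.0 3.0 4.0
   vertex 3.5 4.0 2.5
   vertex 0.5 3.5 3.5
  endloop
 endfacet
 facet normal -0.241 -0.276 0.930
  outer loop
   vertex 3.0 3.0 4.0
   vertex 0.5 3.5 3.5
   vertex 2.0 0.5 3.0
  endloop
 endfacet
 facet normal 0.921 -0.388 0.048
  outer loop
   vertex 3.0 3.0 4.0
   vertex 2.0 0.5 3.0
   vertex 3.5 4.0 2.5
  endloop
 endfacet
 facet normal -0.894 -0.447 0.000
  outer loop
   vertex 1.0 2.5 1.5
   vertex 2.0 0.5 3.0
   vertex 0.5 3.5 3.5
  endloop
 endfacet
 facet normal -0.976 -0.098 -0.195
  outer loop
   vertex 1.0 2.5 1.5
   vertex 0.5 3.5 3.5
   vertex 1.0 3.5 1.0
  endloop
 endfacet
 facet normal 0.408 -0.408 -0.816
  outer loop
   vertex 1.0 2.5 1.5
   vertex 1.0 3.5 1.0
   vertex 2.0 0.5 3.0
  endloop
 endfacet
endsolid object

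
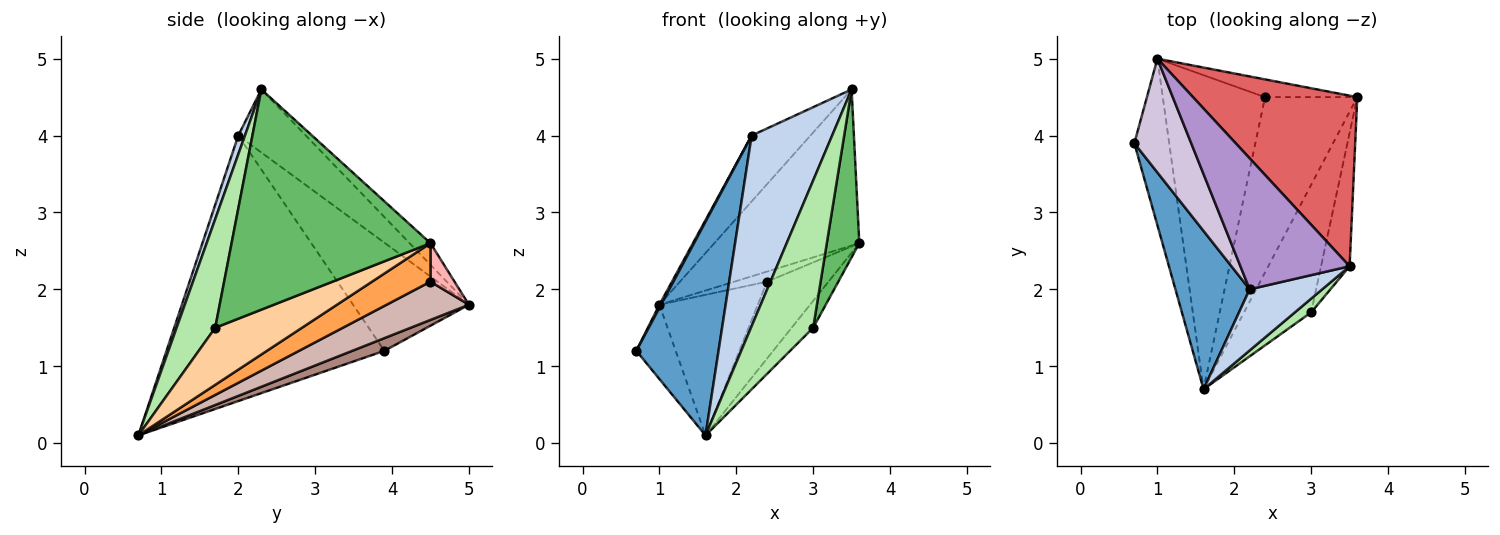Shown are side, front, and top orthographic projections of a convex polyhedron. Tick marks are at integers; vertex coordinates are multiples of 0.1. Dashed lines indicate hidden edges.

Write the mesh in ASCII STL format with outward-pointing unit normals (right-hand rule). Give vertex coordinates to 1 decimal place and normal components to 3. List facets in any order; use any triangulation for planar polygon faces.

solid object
 facet normal -0.905 -0.342 0.253
  outer loop
   vertex 2.2 2.0 4.0
   vertex 0.7 3.9 1.2
   vertex 1.6 0.7 0.1
  endloop
 endfacet
 facet normal 0.079 -0.949 0.304
  outer loop
   vertex 2.2 2.0 4.0
   vertex 1.6 0.7 0.1
   vertex 3.5 2.3 4.6
  endloop
 endfacet
 facet normal 0.357 0.375 -0.856
  outer loop
   vertex 2.4 4.5 2.1
   vertex 3.6 4.5 2.6
   vertex 1.6 0.7 0.1
  endloop
 endfacet
 facet normal 0.639 0.159 -0.753
  outer loop
   vertex 3.0 1.7 1.5
   vertex 1.6 0.7 0.1
   vertex 3.6 4.5 2.6
  endloop
 endfacet
 facet normal 0.979 -0.160 -0.127
  outer loop
   vertex 3.0 1.7 1.5
   vertex 3.6 4.5 2.6
   vertex 3.5 2.3 4.6
  endloop
 endfacet
 facet normal 0.526 -0.847 0.079
  outer loop
   vertex 3.0 1.7 1.5
   vertex 3.5 2.3 4.6
   vertex 1.6 0.7 0.1
  endloop
 endfacet
 facet normal -0.097 0.672 0.734
  outer loop
   vertex 1.0 5.0 1.8
   vertex 3.5 2.3 4.6
   vertex 3.6 4.5 2.6
  endloop
 endfacet
 facet normal 0.341 0.463 -0.818
  outer loop
   vertex 1.0 5.0 1.8
   vertex 3.6 4.5 2.6
   vertex 2.4 4.5 2.1
  endloop
 endfacet
 facet normal -0.459 0.399 0.794
  outer loop
   vertex 1.0 5.0 1.8
   vertex 2.2 2.0 4.0
   vertex 3.5 2.3 4.6
  endloop
 endfacet
 facet normal -0.885 -0.013 0.466
  outer loop
   vertex 1.0 5.0 1.8
   vertex 0.7 3.9 1.2
   vertex 2.2 2.0 4.0
  endloop
 endfacet
 facet normal 0.316 0.387 -0.867
  outer loop
   vertex 1.0 5.0 1.8
   vertex 1.6 0.7 0.1
   vertex 0.7 3.9 1.2
  endloop
 endfacet
 facet normal 0.323 0.387 -0.864
  outer loop
   vertex 1.0 5.0 1.8
   vertex 2.4 4.5 2.1
   vertex 1.6 0.7 0.1
  endloop
 endfacet
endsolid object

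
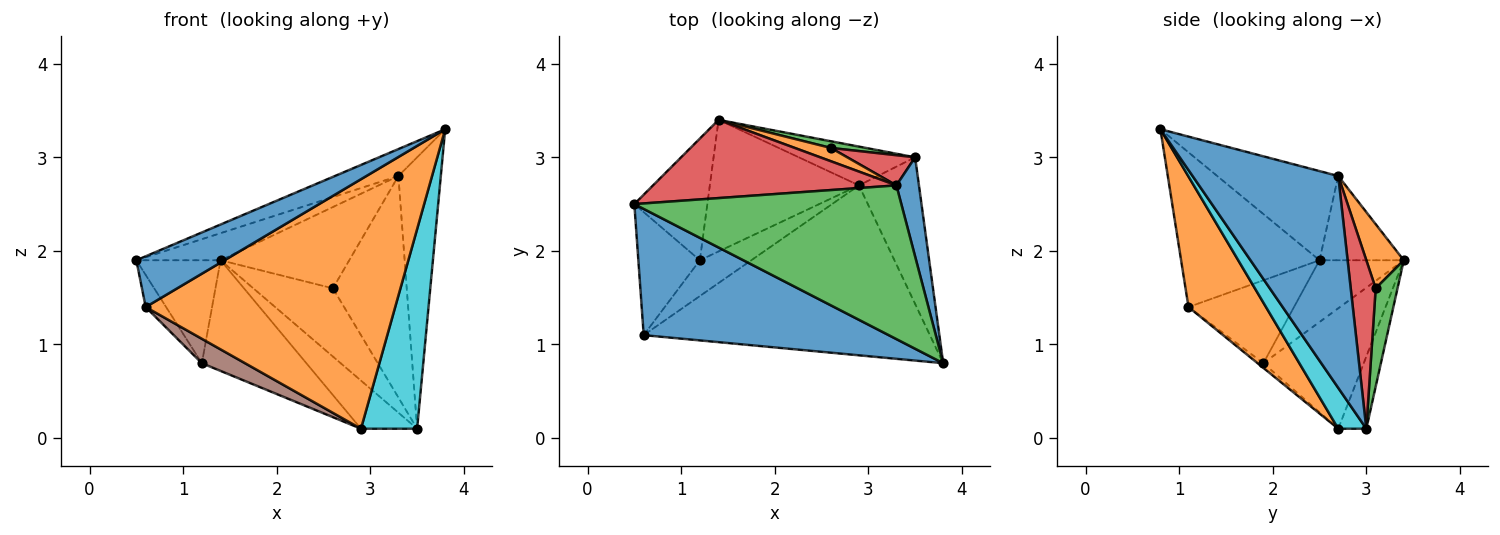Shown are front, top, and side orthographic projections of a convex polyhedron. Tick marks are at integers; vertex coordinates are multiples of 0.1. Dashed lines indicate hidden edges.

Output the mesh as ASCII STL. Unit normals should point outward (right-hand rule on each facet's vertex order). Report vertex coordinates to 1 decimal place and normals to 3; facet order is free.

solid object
 facet normal -0.505 -0.322 0.801
  outer loop
   vertex 0.6 1.1 1.4
   vertex 3.8 0.8 3.3
   vertex 0.5 2.5 1.9
  endloop
 endfacet
 facet normal 0.249 -0.801 -0.545
  outer loop
   vertex 0.6 1.1 1.4
   vertex 2.9 2.7 0.1
   vertex 3.8 0.8 3.3
  endloop
 endfacet
 facet normal -0.312 0.164 0.936
  outer loop
   vertex 3.3 2.7 2.8
   vertex 0.5 2.5 1.9
   vertex 3.8 0.8 3.3
  endloop
 endfacet
 facet normal -0.311 0.311 0.898
  outer loop
   vertex 3.3 2.7 2.8
   vertex 1.4 3.4 1.9
   vertex 0.5 2.5 1.9
  endloop
 endfacet
 facet normal -0.794 0.154 -0.589
  outer loop
   vertex 1.2 1.9 0.8
   vertex 0.6 1.1 1.4
   vertex 0.5 2.5 1.9
  endloop
 endfacet
 facet normal -0.075 -0.562 -0.824
  outer loop
   vertex 1.2 1.9 0.8
   vertex 2.9 2.7 0.1
   vertex 0.6 1.1 1.4
  endloop
 endfacet
 facet normal -0.543 0.543 -0.641
  outer loop
   vertex 1.2 1.9 0.8
   vertex 0.5 2.5 1.9
   vertex 1.4 3.4 1.9
  endloop
 endfacet
 facet normal -0.526 0.548 -0.651
  outer loop
   vertex 1.2 1.9 0.8
   vertex 1.4 3.4 1.9
   vertex 2.9 2.7 0.1
  endloop
 endfacet
 facet normal -0.363 0.726 -0.585
  outer loop
   vertex 3.5 3.0 0.1
   vertex 2.9 2.7 0.1
   vertex 1.4 3.4 1.9
  endloop
 endfacet
 facet normal 0.374 -0.748 -0.549
  outer loop
   vertex 3.5 3.0 0.1
   vertex 3.8 0.8 3.3
   vertex 2.9 2.7 0.1
  endloop
 endfacet
 facet normal 0.955 0.278 0.102
  outer loop
   vertex 3.5 3.0 0.1
   vertex 3.3 2.7 2.8
   vertex 3.8 0.8 3.3
  endloop
 endfacet
 facet normal 0.276 0.949 0.155
  outer loop
   vertex 2.6 3.1 1.6
   vertex 1.4 3.4 1.9
   vertex 3.3 2.7 2.8
  endloop
 endfacet
 facet normal 0.264 0.960 0.094
  outer loop
   vertex 2.6 3.1 1.6
   vertex 3.5 3.0 0.1
   vertex 1.4 3.4 1.9
  endloop
 endfacet
 facet normal 0.318 0.940 0.128
  outer loop
   vertex 2.6 3.1 1.6
   vertex 3.3 2.7 2.8
   vertex 3.5 3.0 0.1
  endloop
 endfacet
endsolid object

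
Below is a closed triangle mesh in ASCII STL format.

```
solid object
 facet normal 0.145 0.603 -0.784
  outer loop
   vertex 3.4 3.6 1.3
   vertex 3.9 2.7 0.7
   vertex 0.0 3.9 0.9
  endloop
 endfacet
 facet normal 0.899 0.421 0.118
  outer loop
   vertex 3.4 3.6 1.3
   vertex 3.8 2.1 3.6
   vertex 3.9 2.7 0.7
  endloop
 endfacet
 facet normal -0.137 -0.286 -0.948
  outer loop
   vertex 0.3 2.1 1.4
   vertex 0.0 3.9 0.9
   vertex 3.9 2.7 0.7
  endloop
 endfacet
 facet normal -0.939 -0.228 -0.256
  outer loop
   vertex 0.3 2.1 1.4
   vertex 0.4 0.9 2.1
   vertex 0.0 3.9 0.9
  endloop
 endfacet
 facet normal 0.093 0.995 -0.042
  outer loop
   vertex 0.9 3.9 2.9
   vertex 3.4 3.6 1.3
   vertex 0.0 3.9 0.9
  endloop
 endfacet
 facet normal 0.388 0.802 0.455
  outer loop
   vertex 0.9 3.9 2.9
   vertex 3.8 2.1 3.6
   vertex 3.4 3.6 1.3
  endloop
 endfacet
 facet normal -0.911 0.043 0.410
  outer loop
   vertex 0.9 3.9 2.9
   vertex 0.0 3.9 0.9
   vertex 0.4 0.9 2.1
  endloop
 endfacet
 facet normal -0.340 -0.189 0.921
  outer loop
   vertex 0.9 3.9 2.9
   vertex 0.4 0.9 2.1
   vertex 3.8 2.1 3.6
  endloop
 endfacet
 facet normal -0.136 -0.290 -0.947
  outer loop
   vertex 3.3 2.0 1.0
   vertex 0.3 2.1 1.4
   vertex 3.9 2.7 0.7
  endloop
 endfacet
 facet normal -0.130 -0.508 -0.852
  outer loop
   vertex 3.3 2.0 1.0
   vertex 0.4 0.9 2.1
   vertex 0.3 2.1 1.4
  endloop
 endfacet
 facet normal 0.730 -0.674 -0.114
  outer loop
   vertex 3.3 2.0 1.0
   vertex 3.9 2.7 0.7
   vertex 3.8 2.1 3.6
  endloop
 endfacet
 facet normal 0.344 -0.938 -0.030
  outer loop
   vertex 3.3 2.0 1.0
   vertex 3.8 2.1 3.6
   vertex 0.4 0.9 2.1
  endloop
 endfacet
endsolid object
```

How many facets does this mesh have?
12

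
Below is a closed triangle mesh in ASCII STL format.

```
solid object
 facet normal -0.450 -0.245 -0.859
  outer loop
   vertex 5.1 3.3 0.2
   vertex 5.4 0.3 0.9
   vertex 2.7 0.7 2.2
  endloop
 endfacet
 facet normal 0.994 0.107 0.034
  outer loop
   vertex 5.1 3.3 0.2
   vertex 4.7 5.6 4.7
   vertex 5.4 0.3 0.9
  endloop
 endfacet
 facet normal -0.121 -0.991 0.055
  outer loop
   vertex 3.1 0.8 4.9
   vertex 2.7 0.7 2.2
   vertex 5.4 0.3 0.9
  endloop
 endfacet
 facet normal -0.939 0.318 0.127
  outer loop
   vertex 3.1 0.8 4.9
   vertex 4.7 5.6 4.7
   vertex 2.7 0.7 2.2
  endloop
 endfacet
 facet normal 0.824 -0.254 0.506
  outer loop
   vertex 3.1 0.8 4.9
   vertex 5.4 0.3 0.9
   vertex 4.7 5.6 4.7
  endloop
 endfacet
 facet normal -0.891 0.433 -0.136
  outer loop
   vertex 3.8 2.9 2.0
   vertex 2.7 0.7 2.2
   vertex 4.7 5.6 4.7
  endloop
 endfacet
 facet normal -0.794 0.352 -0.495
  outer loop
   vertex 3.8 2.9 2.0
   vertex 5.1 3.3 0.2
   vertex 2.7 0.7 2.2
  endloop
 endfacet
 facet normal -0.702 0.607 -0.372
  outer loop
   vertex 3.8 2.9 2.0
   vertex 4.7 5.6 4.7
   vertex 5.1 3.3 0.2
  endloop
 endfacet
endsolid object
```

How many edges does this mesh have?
12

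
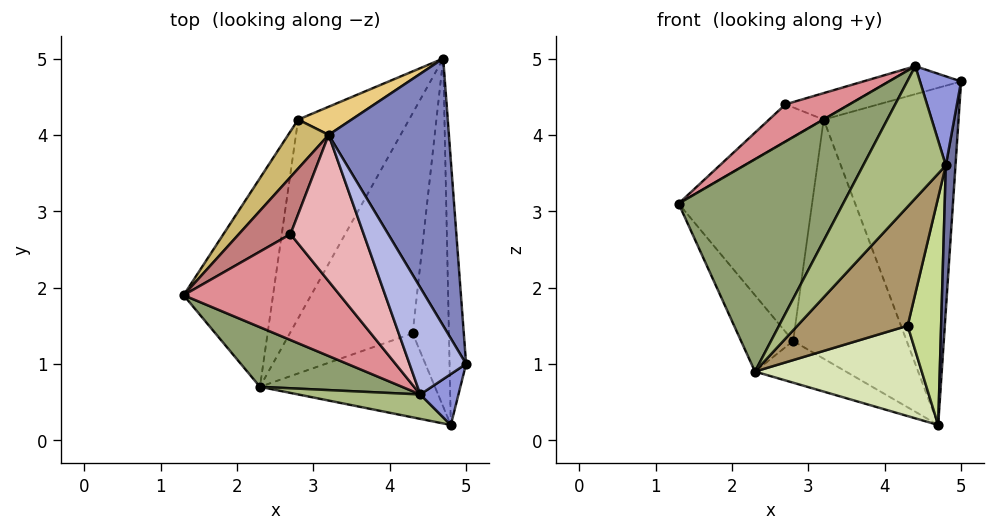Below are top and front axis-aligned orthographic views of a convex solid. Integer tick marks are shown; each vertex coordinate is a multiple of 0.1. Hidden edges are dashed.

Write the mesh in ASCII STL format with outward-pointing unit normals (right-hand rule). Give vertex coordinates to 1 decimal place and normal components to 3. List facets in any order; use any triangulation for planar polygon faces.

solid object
 facet normal 0.989 -0.070 -0.129
  outer loop
   vertex 4.8 0.2 3.6
   vertex 4.7 5.0 0.2
   vertex 5.0 1.0 4.7
  endloop
 endfacet
 facet normal 0.750 0.518 0.411
  outer loop
   vertex 3.2 4.0 4.2
   vertex 5.0 1.0 4.7
   vertex 4.7 5.0 0.2
  endloop
 endfacet
 facet normal 0.597 -0.697 0.398
  outer loop
   vertex 4.4 0.6 4.9
   vertex 4.8 0.2 3.6
   vertex 5.0 1.0 4.7
  endloop
 endfacet
 facet normal 0.152 0.250 0.956
  outer loop
   vertex 4.4 0.6 4.9
   vertex 5.0 1.0 4.7
   vertex 3.2 4.0 4.2
  endloop
 endfacet
 facet normal -0.489 -0.840 0.236
  outer loop
   vertex 4.4 0.6 4.9
   vertex 1.3 1.9 3.1
   vertex 2.3 0.7 0.9
  endloop
 endfacet
 facet normal -0.366 -0.915 0.169
  outer loop
   vertex 4.4 0.6 4.9
   vertex 2.3 0.7 0.9
   vertex 4.8 0.2 3.6
  endloop
 endfacet
 facet normal 0.911 -0.226 -0.346
  outer loop
   vertex 4.3 1.4 1.5
   vertex 4.7 5.0 0.2
   vertex 4.8 0.2 3.6
  endloop
 endfacet
 facet normal 0.380 -0.351 -0.856
  outer loop
   vertex 4.3 1.4 1.5
   vertex 2.3 0.7 0.9
   vertex 4.7 5.0 0.2
  endloop
 endfacet
 facet normal 0.417 -0.743 -0.524
  outer loop
   vertex 4.3 1.4 1.5
   vertex 4.8 0.2 3.6
   vertex 2.3 0.7 0.9
  endloop
 endfacet
 facet normal -0.771 0.619 0.149
  outer loop
   vertex 2.8 4.2 1.3
   vertex 1.3 1.9 3.1
   vertex 3.2 4.0 4.2
  endloop
 endfacet
 facet normal -0.331 0.937 0.110
  outer loop
   vertex 2.8 4.2 1.3
   vertex 3.2 4.0 4.2
   vertex 4.7 5.0 0.2
  endloop
 endfacet
 facet normal -0.856 0.178 -0.486
  outer loop
   vertex 2.8 4.2 1.3
   vertex 2.3 0.7 0.9
   vertex 1.3 1.9 3.1
  endloop
 endfacet
 facet normal -0.547 0.172 -0.819
  outer loop
   vertex 2.8 4.2 1.3
   vertex 4.7 5.0 0.2
   vertex 2.3 0.7 0.9
  endloop
 endfacet
 facet normal -0.737 0.370 0.566
  outer loop
   vertex 2.7 2.7 4.4
   vertex 3.2 4.0 4.2
   vertex 1.3 1.9 3.1
  endloop
 endfacet
 facet normal -0.566 -0.273 0.778
  outer loop
   vertex 2.7 2.7 4.4
   vertex 1.3 1.9 3.1
   vertex 4.4 0.6 4.9
  endloop
 endfacet
 facet normal -0.069 0.178 0.982
  outer loop
   vertex 2.7 2.7 4.4
   vertex 4.4 0.6 4.9
   vertex 3.2 4.0 4.2
  endloop
 endfacet
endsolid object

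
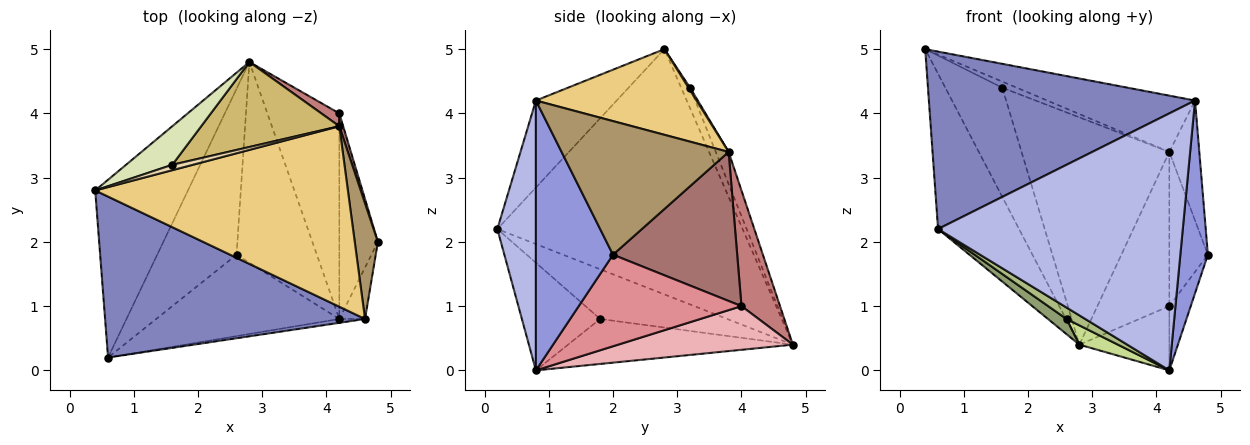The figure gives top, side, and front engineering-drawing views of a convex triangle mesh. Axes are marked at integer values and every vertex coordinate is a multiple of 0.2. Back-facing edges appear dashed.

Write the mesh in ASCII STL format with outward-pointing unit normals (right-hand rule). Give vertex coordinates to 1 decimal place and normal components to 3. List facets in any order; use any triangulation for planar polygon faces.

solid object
 facet normal -0.894 0.295 -0.338
  outer loop
   vertex 2.8 4.8 0.4
   vertex 0.6 0.2 2.2
   vertex 0.4 2.8 5.0
  endloop
 endfacet
 facet normal -0.219 -0.723 0.655
  outer loop
   vertex 4.6 0.8 4.2
   vertex 0.4 2.8 5.0
   vertex 0.6 0.2 2.2
  endloop
 endfacet
 facet normal 0.938 -0.335 -0.089
  outer loop
   vertex 4.2 0.8 0.0
   vertex 4.8 2.0 1.8
   vertex 4.6 0.8 4.2
  endloop
 endfacet
 facet normal 0.156 -0.988 -0.015
  outer loop
   vertex 4.2 0.8 0.0
   vertex 4.6 0.8 4.2
   vertex 0.6 0.2 2.2
  endloop
 endfacet
 facet normal -0.529 -0.077 -0.845
  outer loop
   vertex 2.6 1.8 0.8
   vertex 0.6 0.2 2.2
   vertex 2.8 4.8 0.4
  endloop
 endfacet
 facet normal -0.503 -0.120 -0.856
  outer loop
   vertex 2.6 1.8 0.8
   vertex 4.2 0.8 0.0
   vertex 0.6 0.2 2.2
  endloop
 endfacet
 facet normal -0.487 -0.083 -0.869
  outer loop
   vertex 2.6 1.8 0.8
   vertex 2.8 4.8 0.4
   vertex 4.2 0.8 0.0
  endloop
 endfacet
 facet normal -0.146 0.933 0.329
  outer loop
   vertex 1.6 3.2 4.4
   vertex 2.8 4.8 0.4
   vertex 0.4 2.8 5.0
  endloop
 endfacet
 facet normal 0.970 0.174 0.168
  outer loop
   vertex 4.2 3.8 3.4
   vertex 4.6 0.8 4.2
   vertex 4.8 2.0 1.8
  endloop
 endfacet
 facet normal -0.081 0.934 0.349
  outer loop
   vertex 4.2 3.8 3.4
   vertex 2.8 4.8 0.4
   vertex 1.6 3.2 4.4
  endloop
 endfacet
 facet normal 0.308 0.283 0.908
  outer loop
   vertex 4.2 3.8 3.4
   vertex 0.4 2.8 5.0
   vertex 4.6 0.8 4.2
  endloop
 endfacet
 facet normal 0.083 0.745 0.662
  outer loop
   vertex 4.2 3.8 3.4
   vertex 1.6 3.2 4.4
   vertex 0.4 2.8 5.0
  endloop
 endfacet
 facet normal 0.955 0.296 0.025
  outer loop
   vertex 4.2 4.0 1.0
   vertex 4.2 3.8 3.4
   vertex 4.8 2.0 1.8
  endloop
 endfacet
 facet normal 0.471 0.879 0.073
  outer loop
   vertex 4.2 4.0 1.0
   vertex 2.8 4.8 0.4
   vertex 4.2 3.8 3.4
  endloop
 endfacet
 facet normal 0.915 0.120 -0.385
  outer loop
   vertex 4.2 4.0 1.0
   vertex 4.8 2.0 1.8
   vertex 4.2 0.8 0.0
  endloop
 endfacet
 facet normal 0.501 0.258 -0.826
  outer loop
   vertex 4.2 4.0 1.0
   vertex 4.2 0.8 0.0
   vertex 2.8 4.8 0.4
  endloop
 endfacet
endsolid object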